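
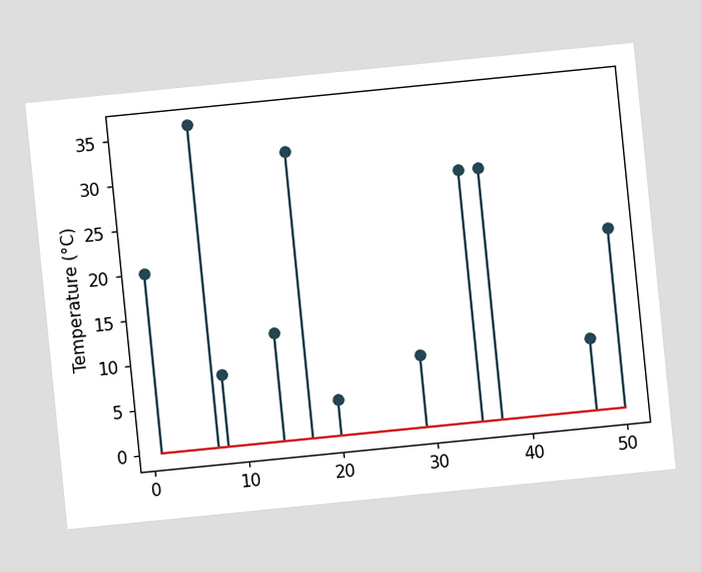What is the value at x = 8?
8°C

The chart is tilted about 6° counter-clockwise. The stem at x=8 reaches 8°C.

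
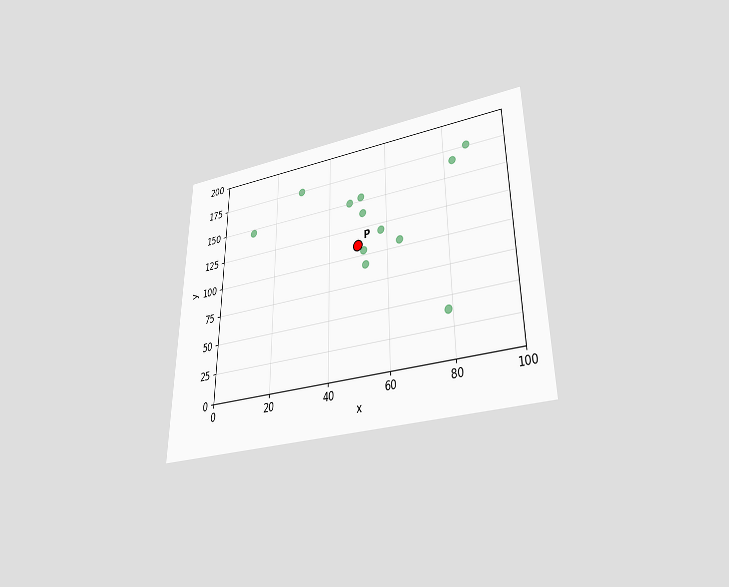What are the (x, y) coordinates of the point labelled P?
The chart is viewed slightly from below. Following the gridlines from P to each axis, P sits at (50, 110).

(50, 110)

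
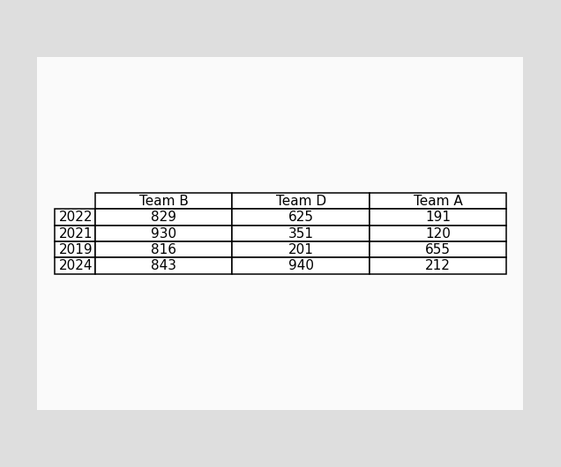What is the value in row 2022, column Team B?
829

The (2022, Team B) cell reads 829.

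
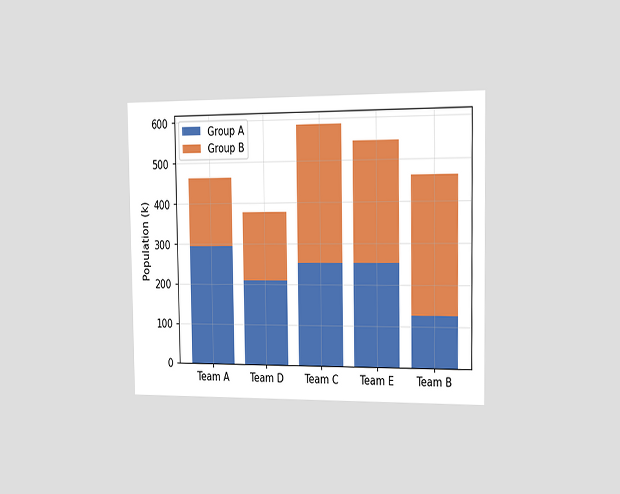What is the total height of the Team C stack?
The chart is viewed slightly from the right. The Team C stack's top reaches 588k on the y-axis.

588k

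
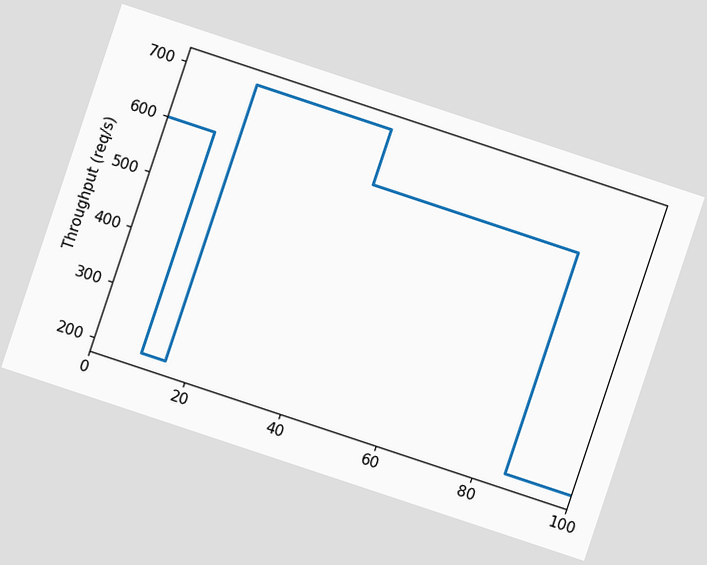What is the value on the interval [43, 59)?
The chart is tilted about 18° clockwise. On [43, 59) the step sits at 600req/s.

600req/s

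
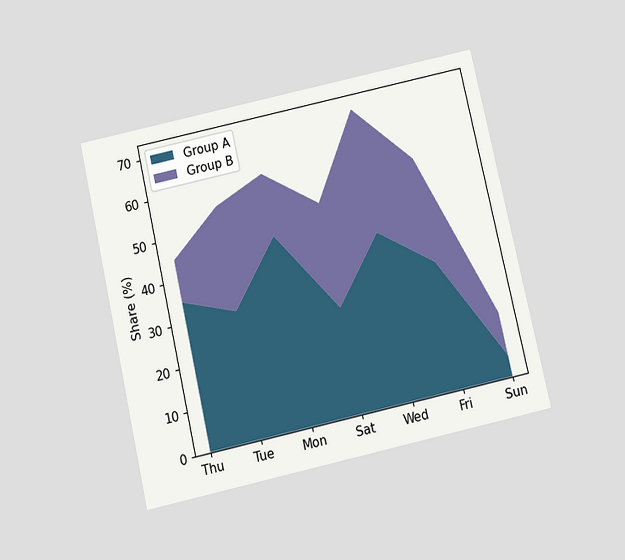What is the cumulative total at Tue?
The chart is tilted about 13° counter-clockwise and viewed slightly from below. The stacked total at Tue reaches 55%.

55%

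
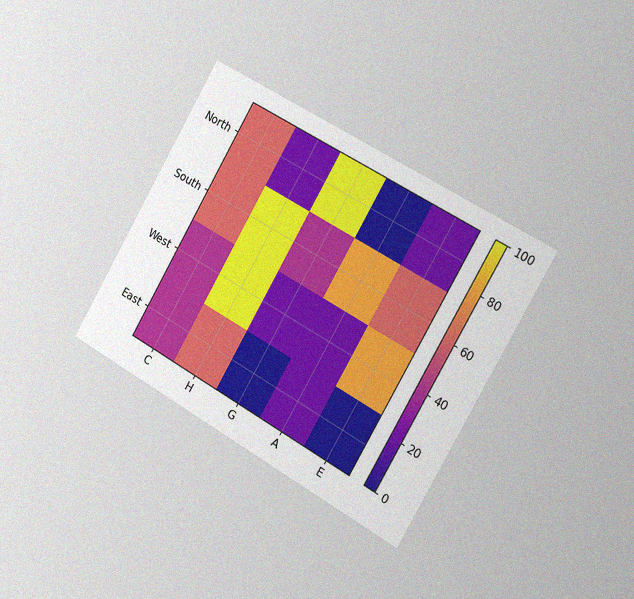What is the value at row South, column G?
The chart is tilted about 30° clockwise and viewed slightly from the right, with some photo noise. Matching cell (South, G) against the colorbar gives 40.

40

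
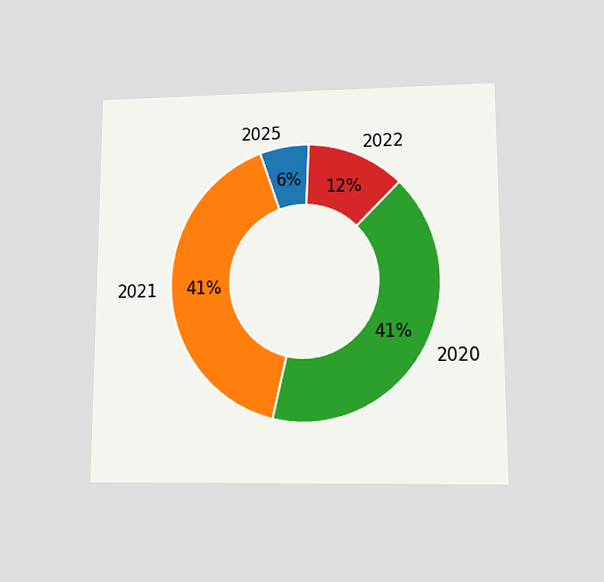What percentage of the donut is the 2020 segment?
The chart is viewed at a slight angle. The 2020 segment takes up 41% of the ring.

41%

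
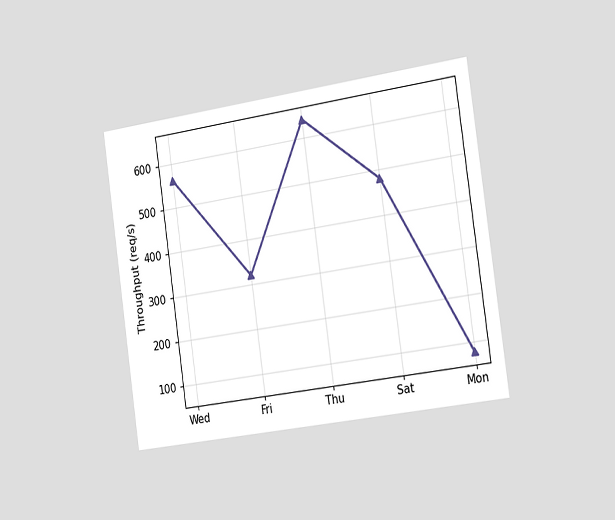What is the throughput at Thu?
The chart is tilted about 8° counter-clockwise and viewed slightly from the right. At Thu, the line is at 640req/s.

640req/s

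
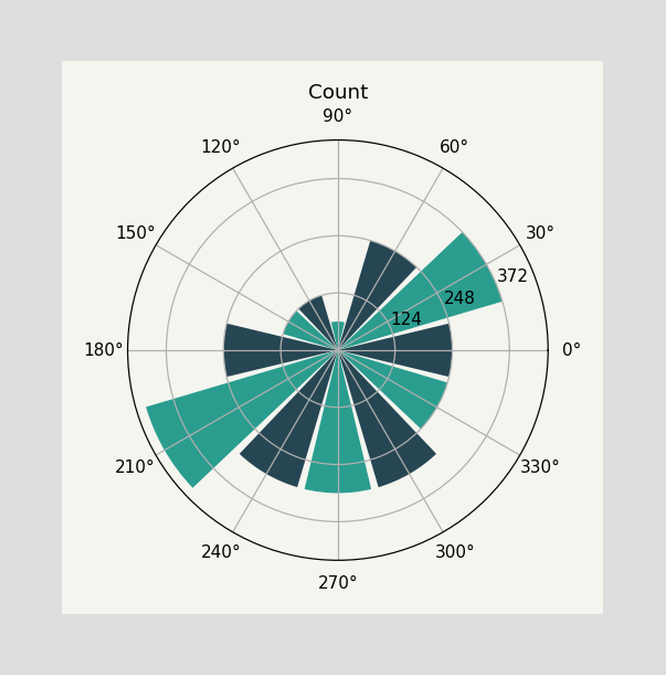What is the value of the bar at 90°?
The bar at 90° reaches 62 on the radial axis.

62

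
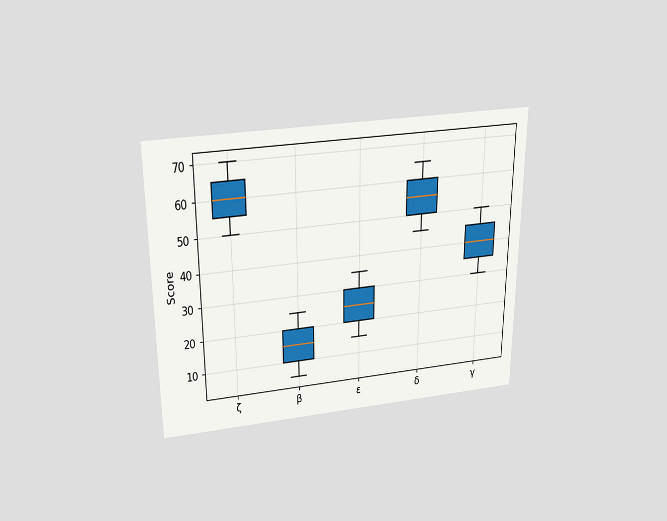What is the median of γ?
The chart is viewed slightly from above. The median line in the γ box sits at 40.

40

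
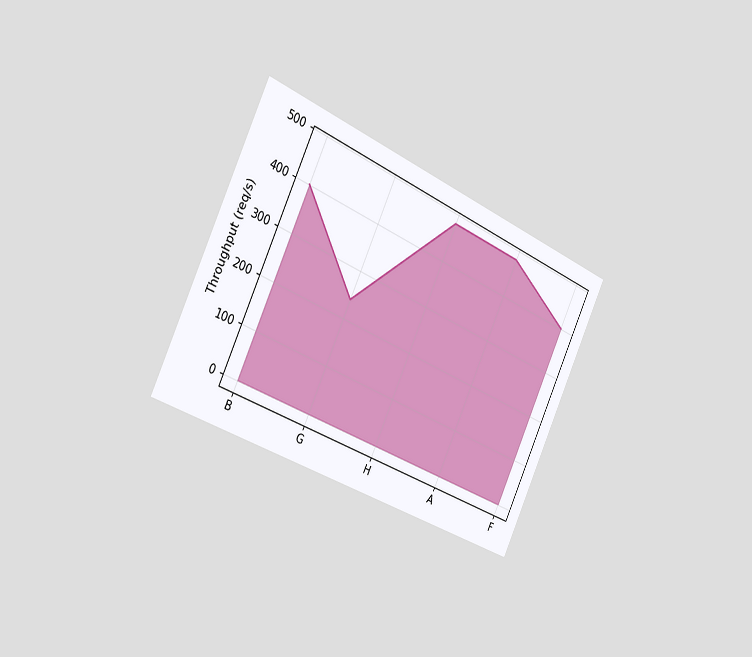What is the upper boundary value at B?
400req/s

The chart is tilted about 25° clockwise and viewed slightly from the left. At B the upper boundary is at 400req/s.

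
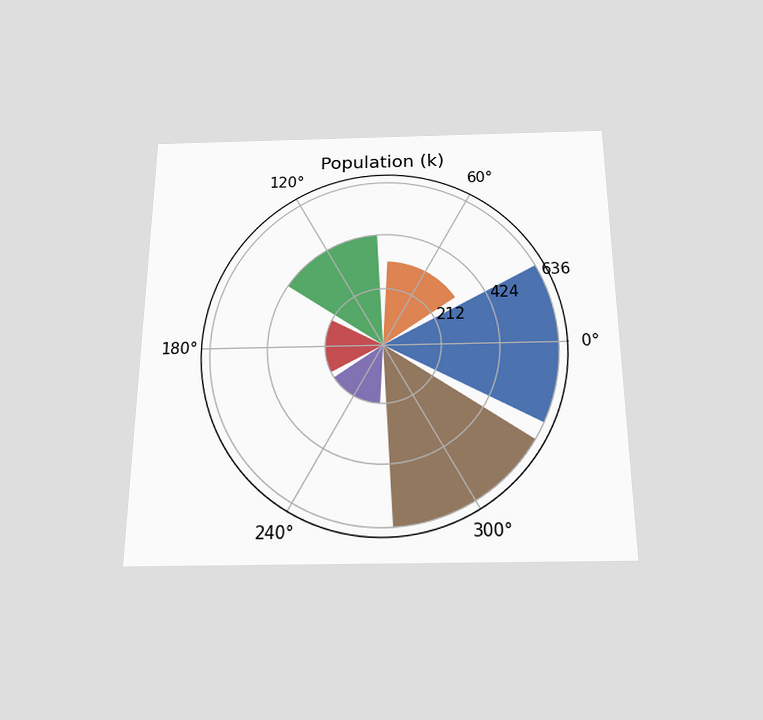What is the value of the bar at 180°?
The chart is viewed slightly from below. The bar at 180° reaches 212k on the radial axis.

212k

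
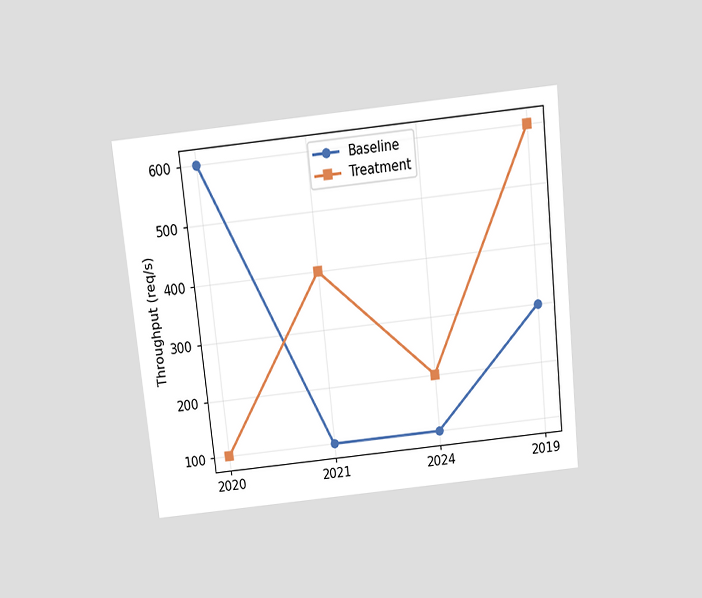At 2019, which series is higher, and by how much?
The chart is tilted about 6° counter-clockwise and viewed slightly from above. At 2019, Treatment sits above the other line by 300req/s.

Treatment, by 300req/s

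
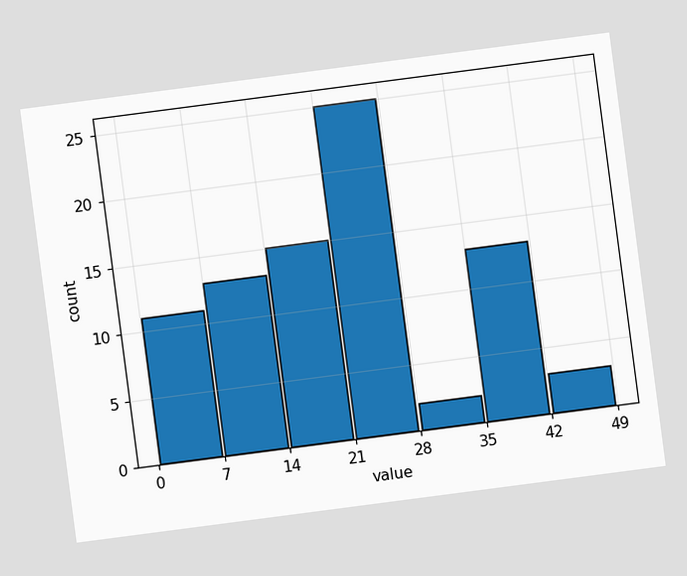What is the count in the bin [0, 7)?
11

The chart is tilted about 7° counter-clockwise. The [0, 7) bin has height 11.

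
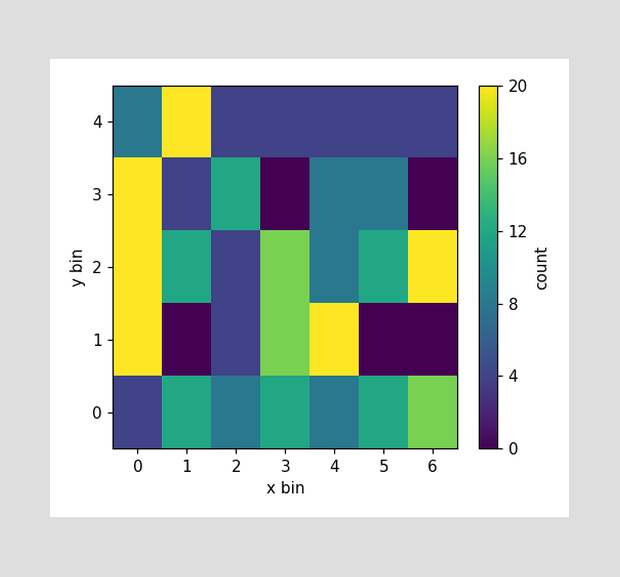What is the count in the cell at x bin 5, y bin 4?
Matching the cell (5, 4) against the colorbar gives 4.

4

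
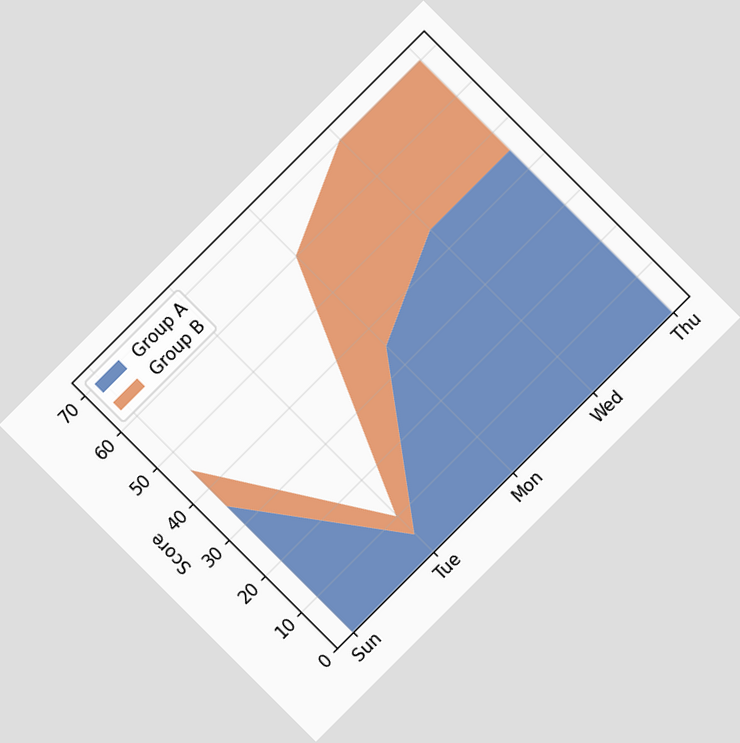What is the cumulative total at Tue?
The chart is tilted about 45° counter-clockwise. The stacked total at Tue reaches 10.

10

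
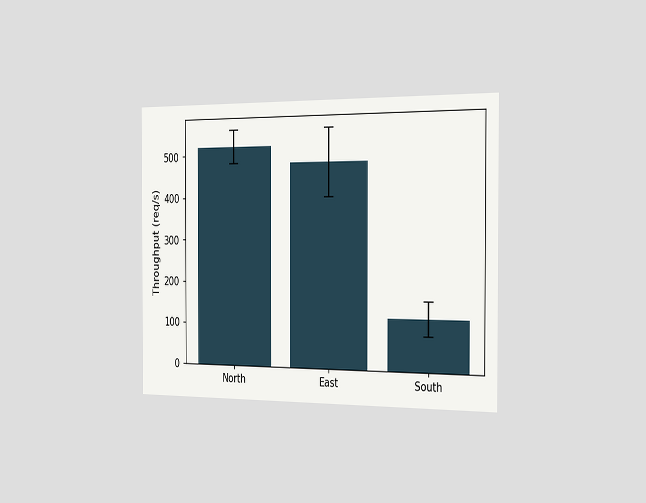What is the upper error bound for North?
560req/s

The chart is viewed slightly from the right. The North bar's upper whisker reaches 560req/s.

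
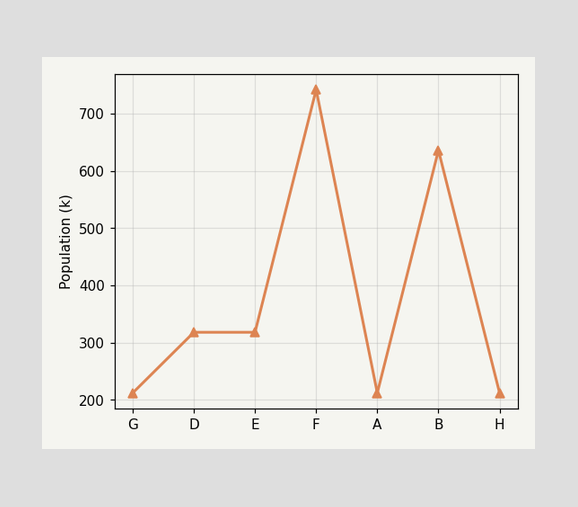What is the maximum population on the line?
742k

The highest point is at F, and reading across to the y-axis gives 742k.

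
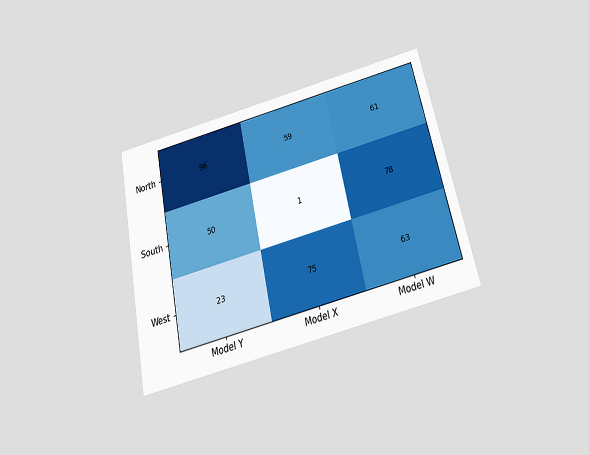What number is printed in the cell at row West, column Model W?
63

The chart is tilted about 12° counter-clockwise and viewed slightly from below. The (West, Model W) cell reads 63.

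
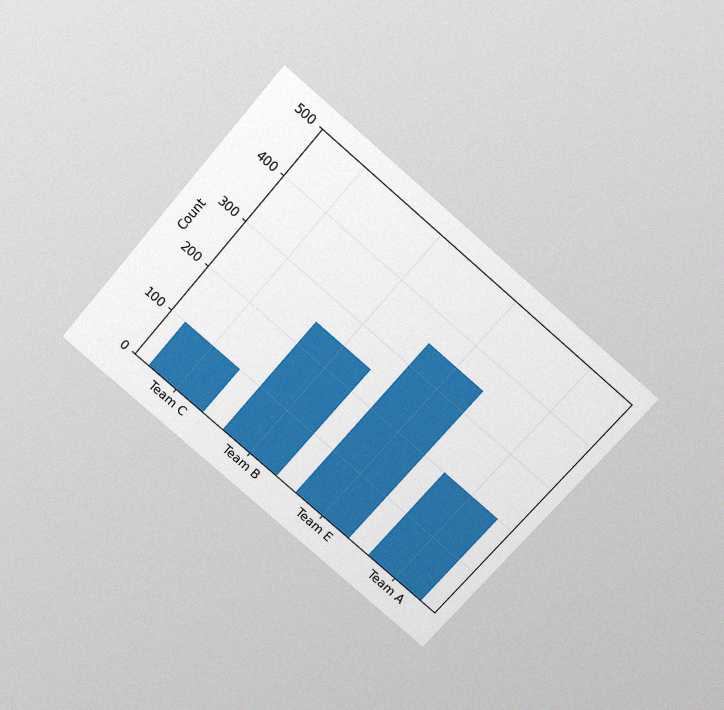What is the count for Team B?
The chart is tilted about 41° clockwise and viewed slightly from above, with some photo noise. Reading along the chart's y-axis, the Team B bar reaches 250.

250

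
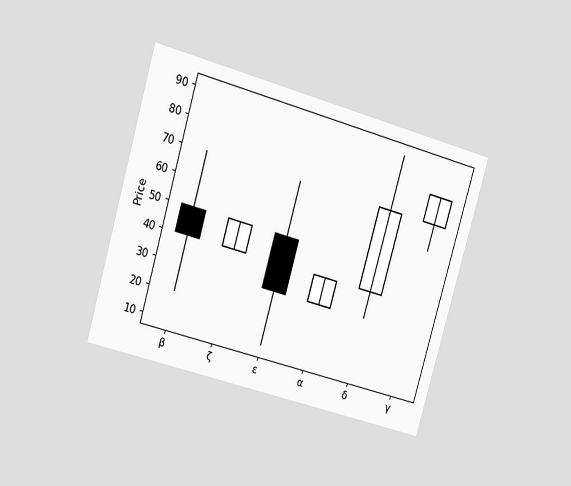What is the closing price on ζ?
50

The chart is tilted about 16° clockwise and viewed at a slight angle. The ζ candle closes at 50.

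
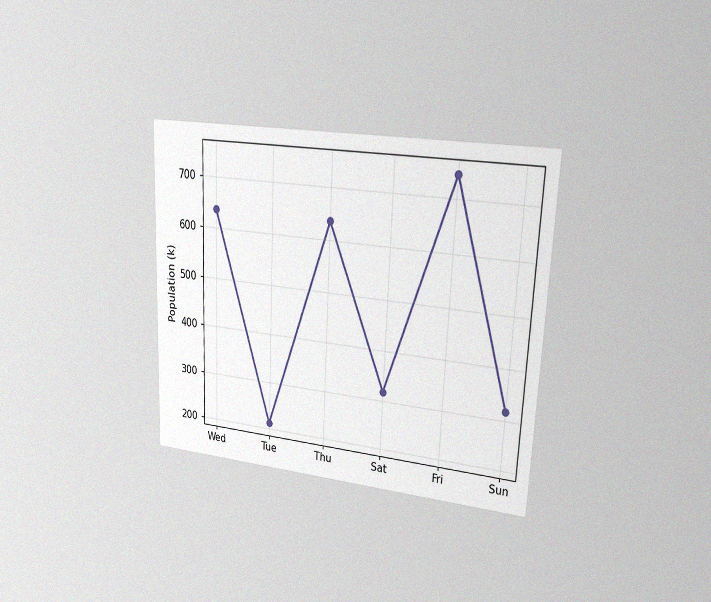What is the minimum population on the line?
The chart is tilted about 2° clockwise and viewed slightly from the right, with some photo noise. The lowest point is at Tue, and reading across to the y-axis gives 212k.

212k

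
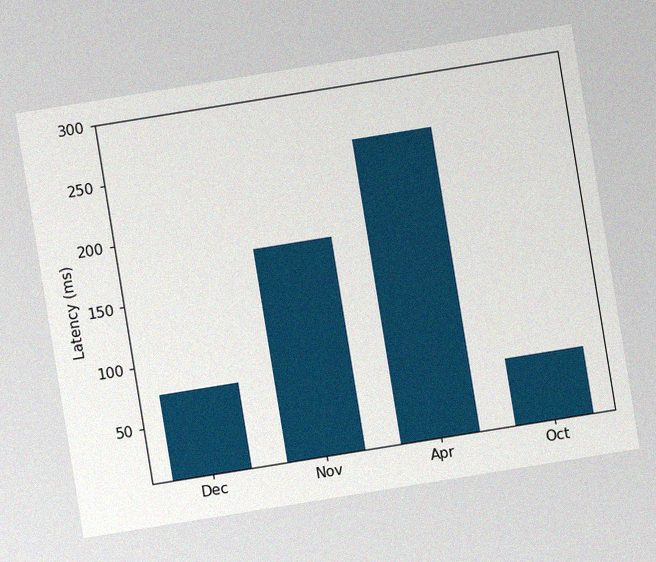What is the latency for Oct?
The chart is tilted about 9° counter-clockwise, with some photo noise. Reading along the chart's y-axis, the Oct bar reaches 60ms.

60ms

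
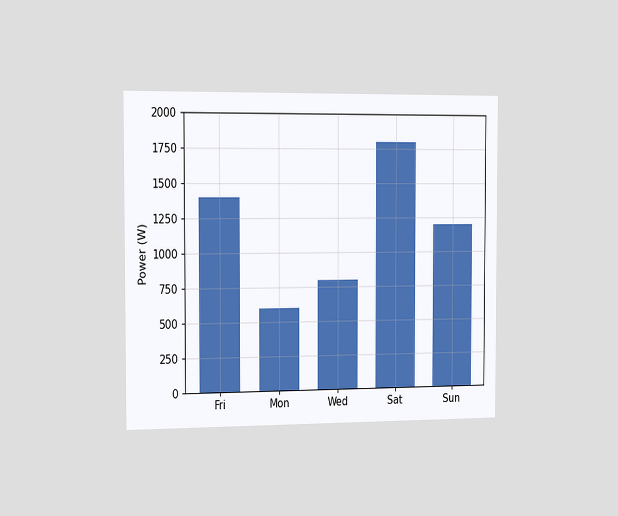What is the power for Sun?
1200W

The chart is viewed slightly from the left. Reading along the chart's y-axis, the Sun bar reaches 1200W.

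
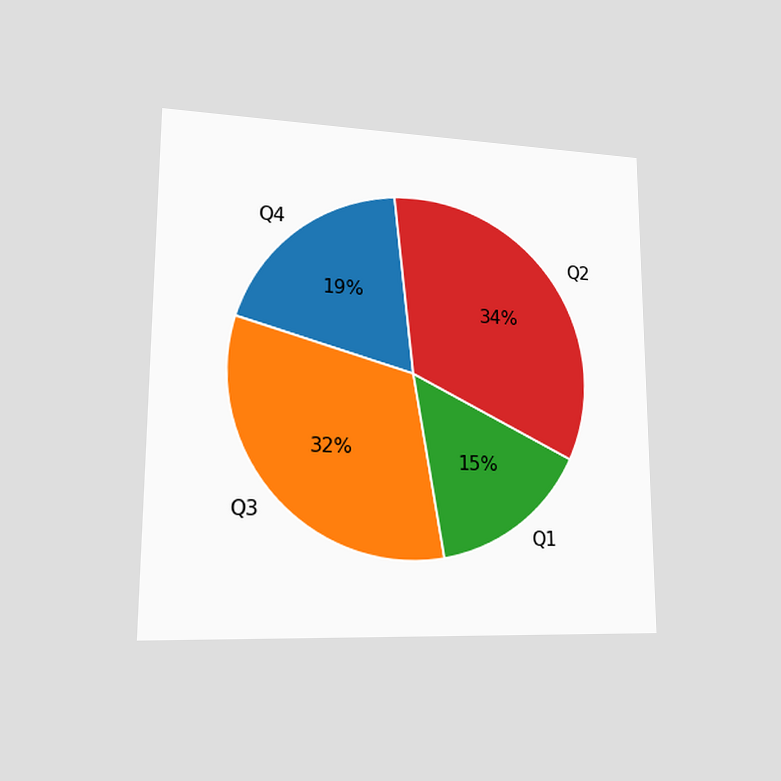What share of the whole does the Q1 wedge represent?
The chart is viewed at a slight angle. The Q1 slice takes up 15% of the pie.

15%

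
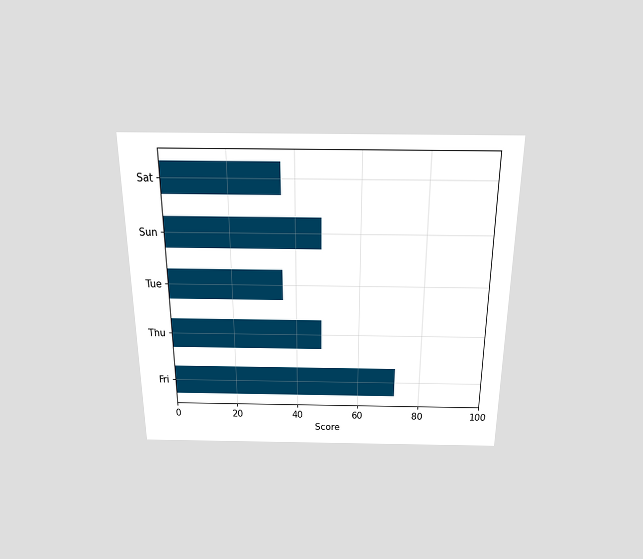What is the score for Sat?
36

The chart is viewed slightly from above. Reading along the chart's x-axis, the Sat bar reaches 36.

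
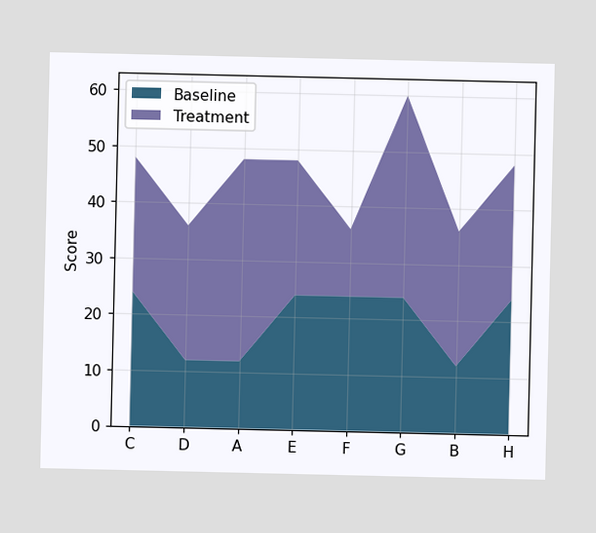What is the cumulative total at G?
The stacked total at G reaches 60.

60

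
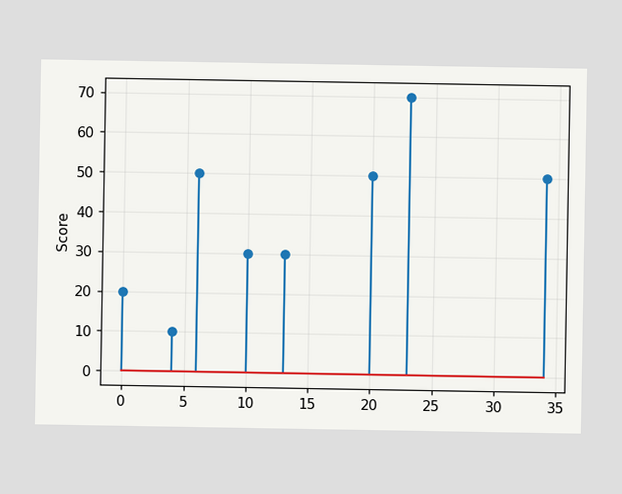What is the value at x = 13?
30

The stem at x=13 reaches 30.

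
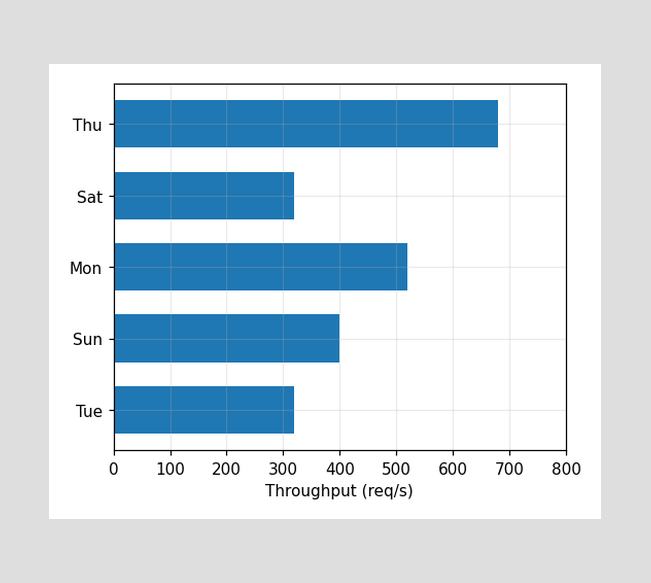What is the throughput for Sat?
Reading along the chart's x-axis, the Sat bar reaches 320req/s.

320req/s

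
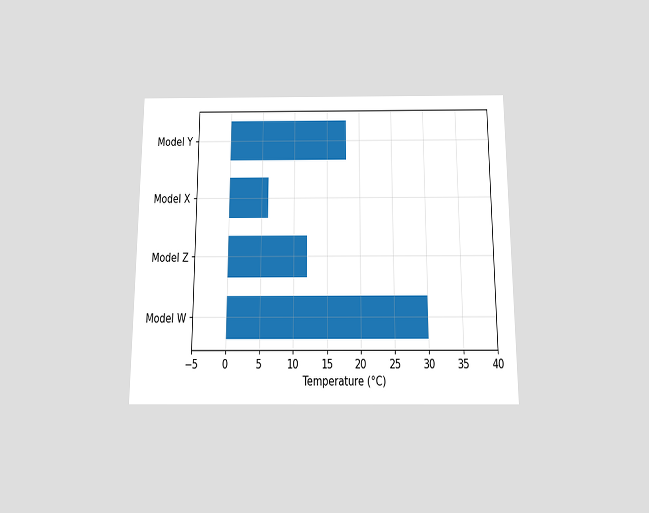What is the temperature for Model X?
The chart is viewed slightly from below. Reading along the chart's x-axis, the Model X bar reaches 6°C.

6°C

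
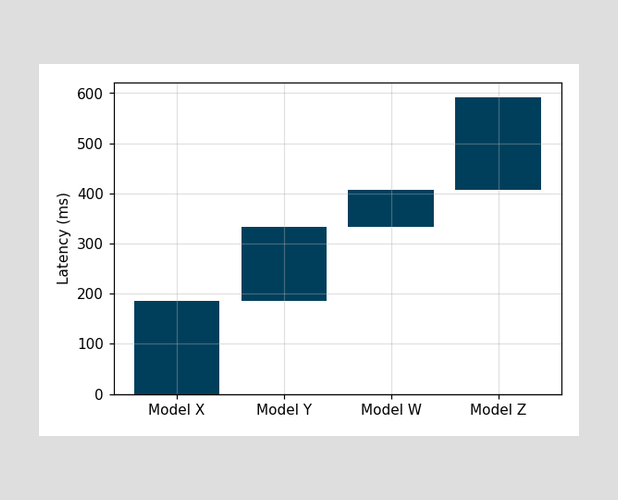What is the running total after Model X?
After Model X the running total reaches 185ms.

185ms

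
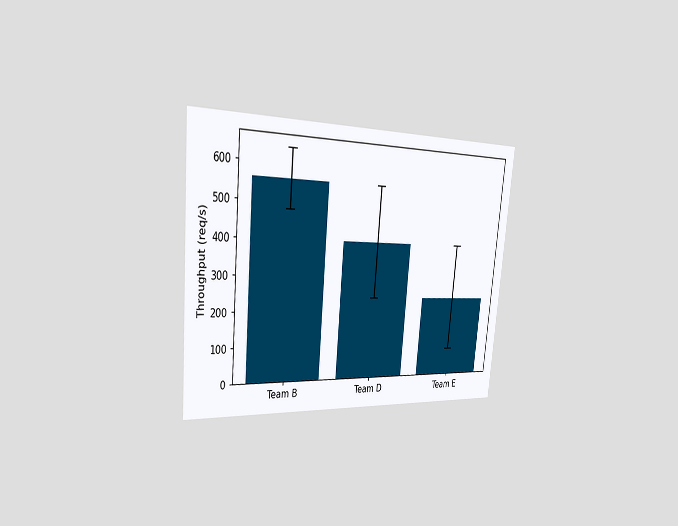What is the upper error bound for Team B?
640req/s

The chart is tilted about 5° clockwise and viewed slightly from the left. The Team B bar's upper whisker reaches 640req/s.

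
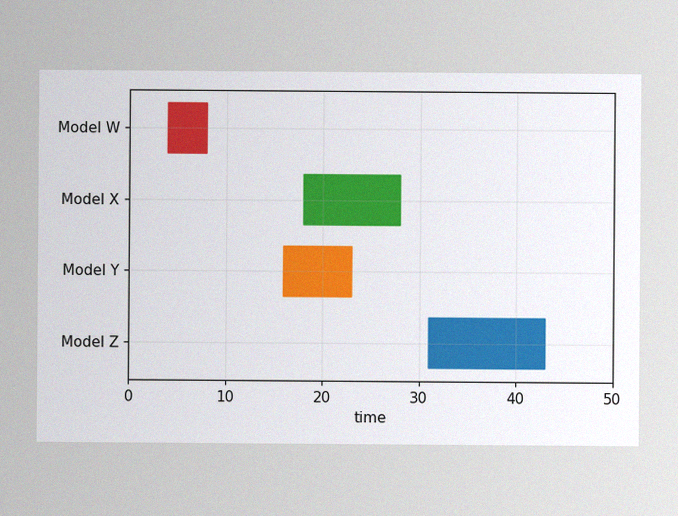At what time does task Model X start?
The image has some photo noise and uneven lighting. The Model X bar begins at t=18.

18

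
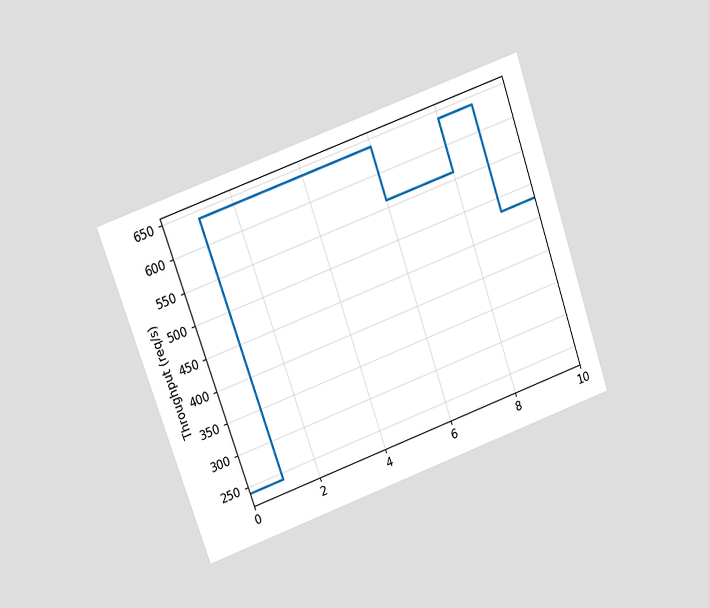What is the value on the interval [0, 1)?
The chart is tilted about 19° counter-clockwise and viewed at a slight angle. On [0, 1) the step sits at 240req/s.

240req/s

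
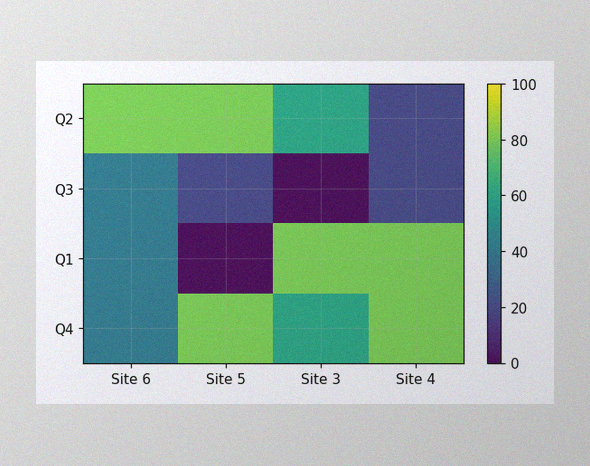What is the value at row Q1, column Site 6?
40

The image has some photo noise and uneven lighting. Matching cell (Q1, Site 6) against the colorbar gives 40.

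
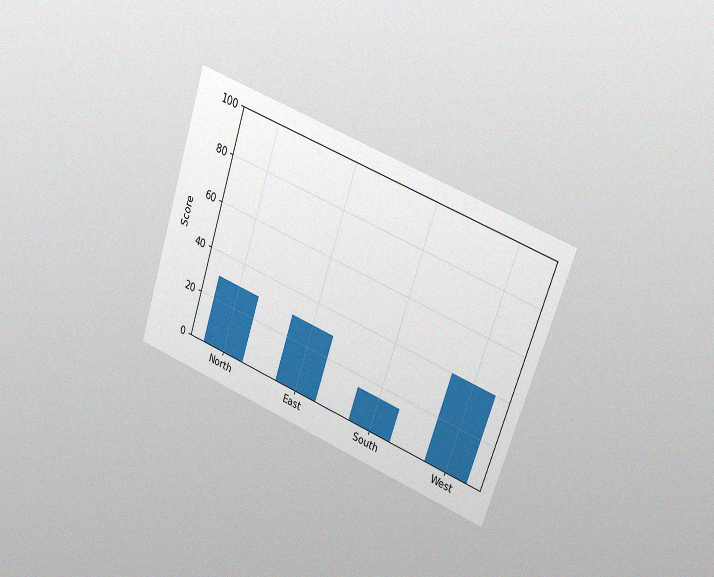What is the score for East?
30

The chart is tilted about 19° clockwise and viewed slightly from the right, with some photo noise. Reading along the chart's y-axis, the East bar reaches 30.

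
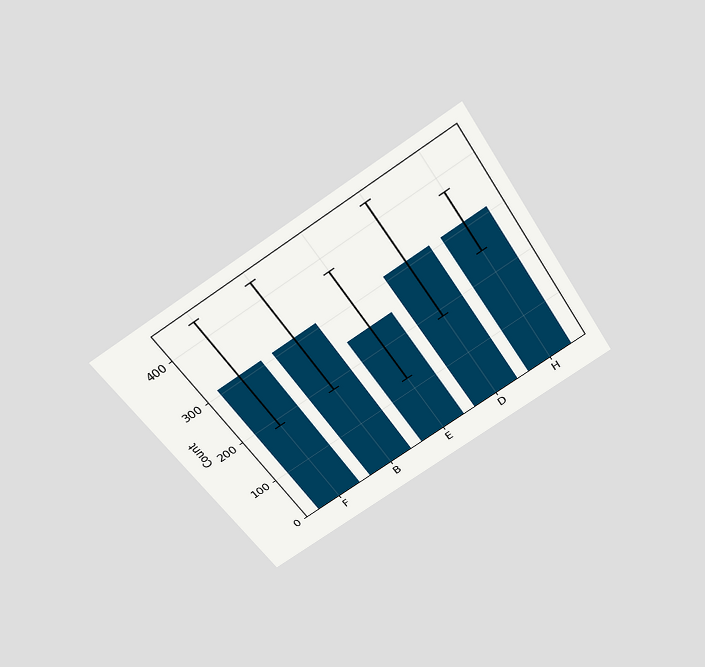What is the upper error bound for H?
372

The chart is tilted about 32° counter-clockwise and viewed slightly from above. The H bar's upper whisker reaches 372.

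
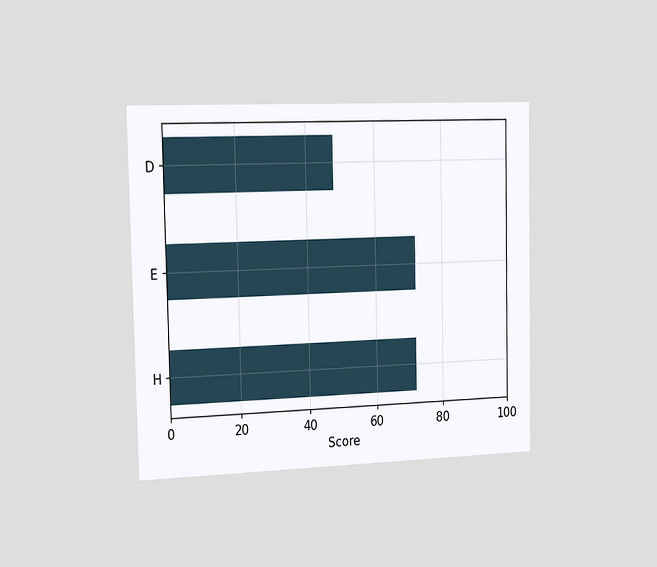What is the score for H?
The chart is viewed slightly from the left. Reading along the chart's x-axis, the H bar reaches 72.

72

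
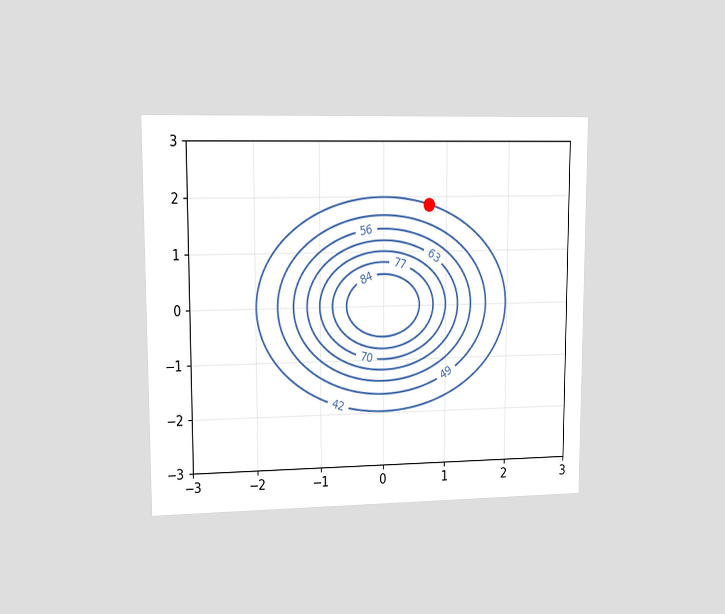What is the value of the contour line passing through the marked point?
42

The chart is viewed at a slight angle. The marked point sits on the contour labelled 42.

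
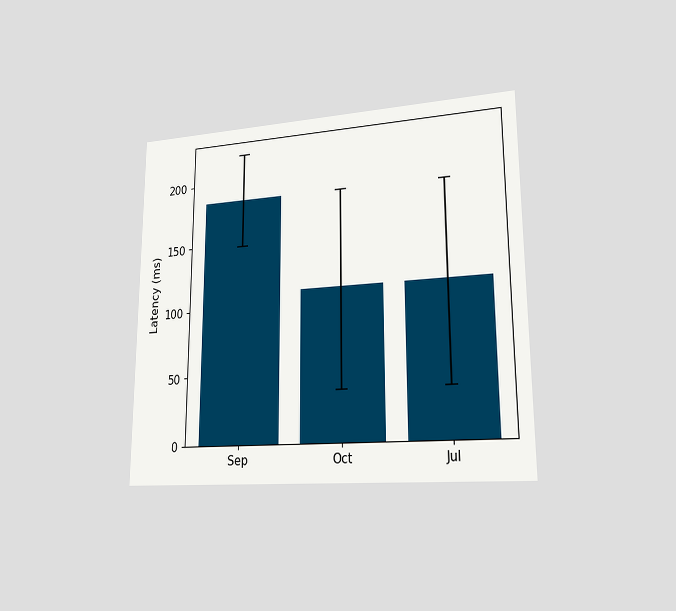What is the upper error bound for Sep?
222ms

The chart is viewed slightly from the right. The Sep bar's upper whisker reaches 222ms.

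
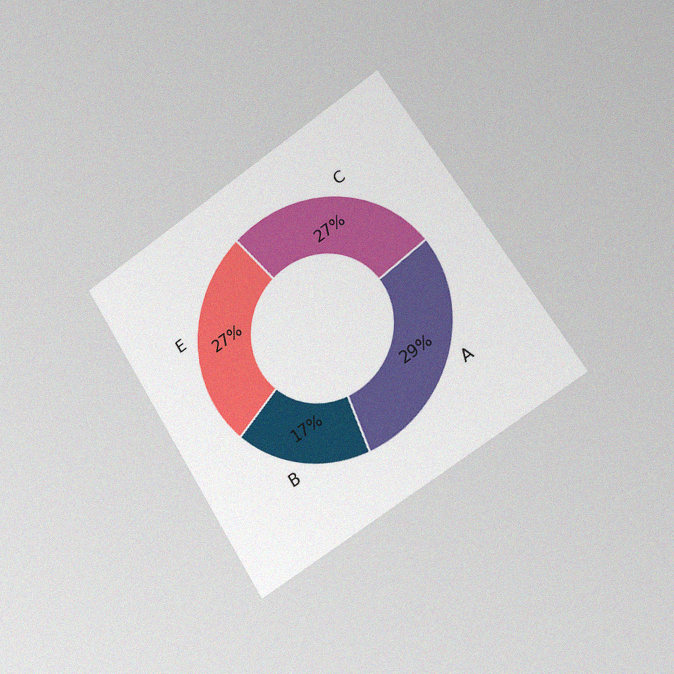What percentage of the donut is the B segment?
17%

The chart is tilted about 32° counter-clockwise and viewed slightly from the right, with some photo noise. The B segment takes up 17% of the ring.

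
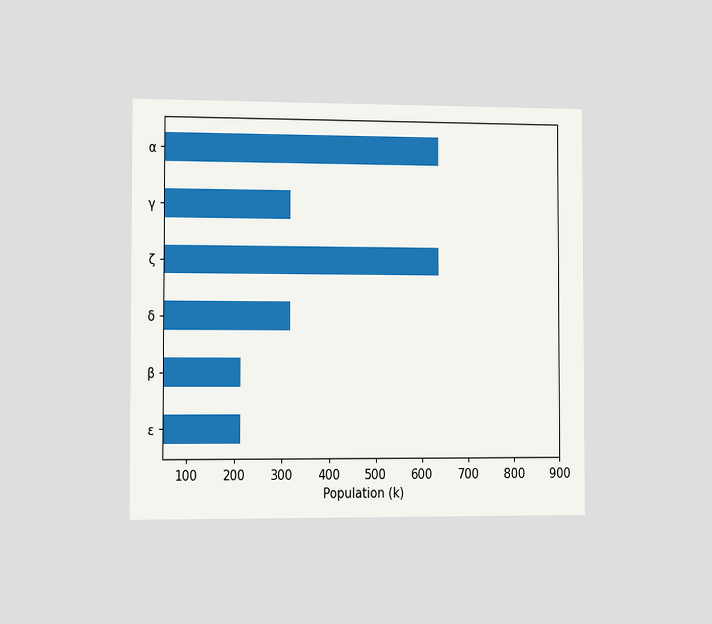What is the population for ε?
212k

The chart is viewed slightly from the left. Reading along the chart's x-axis, the ε bar reaches 212k.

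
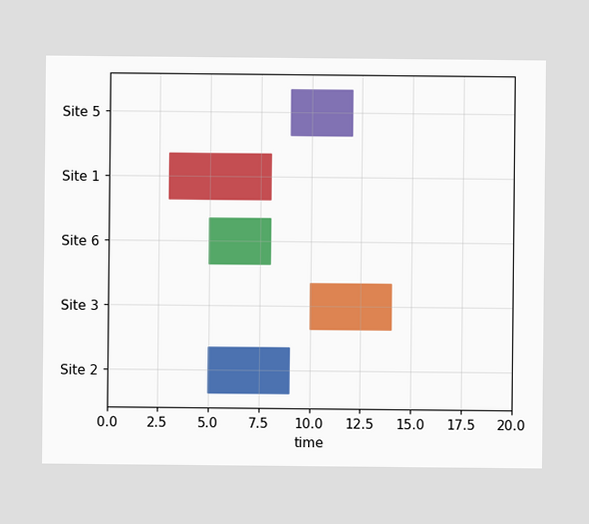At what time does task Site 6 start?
5

The Site 6 bar begins at t=5.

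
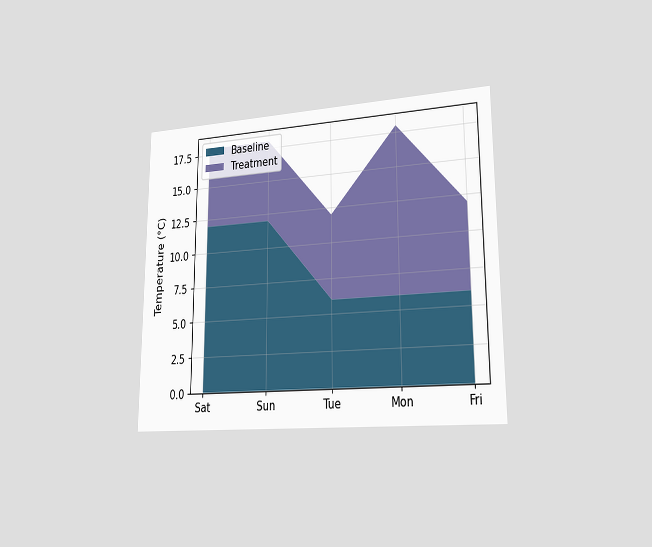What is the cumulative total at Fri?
The chart is viewed slightly from the right. The stacked total at Fri reaches 12°C.

12°C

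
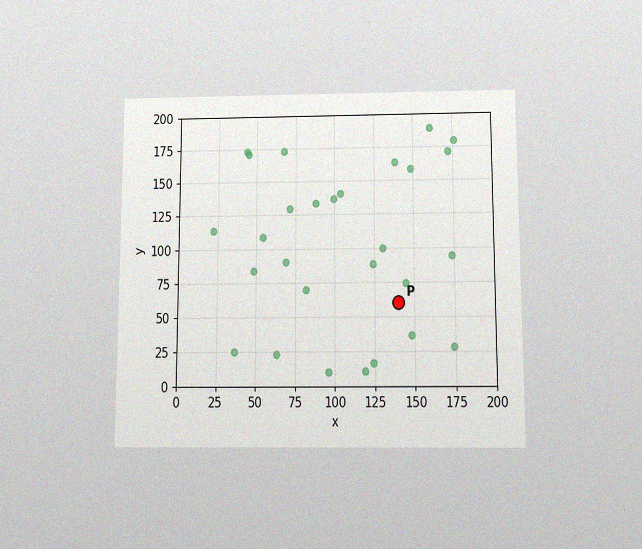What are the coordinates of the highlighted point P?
The chart is viewed slightly from below, with some photo noise. Following the gridlines from P to each axis, P sits at (140, 60).

(140, 60)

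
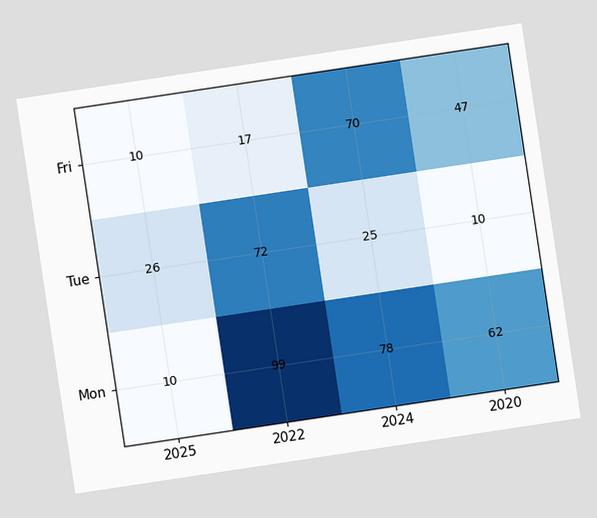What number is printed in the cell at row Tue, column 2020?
The chart is tilted about 9° counter-clockwise. The (Tue, 2020) cell reads 10.

10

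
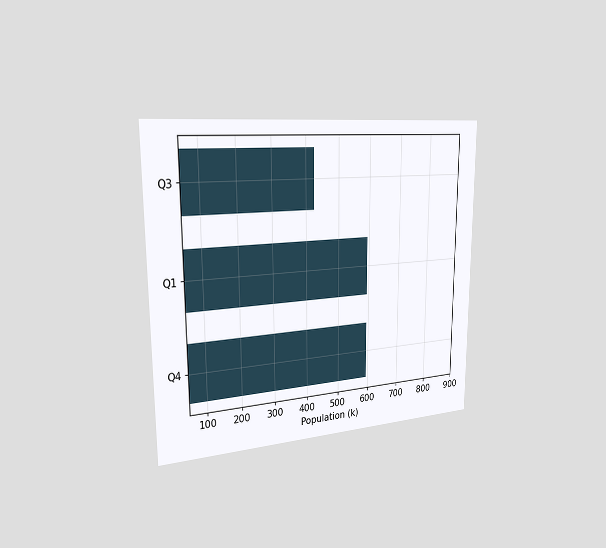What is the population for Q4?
595k

The chart is viewed slightly from the left. Reading along the chart's x-axis, the Q4 bar reaches 595k.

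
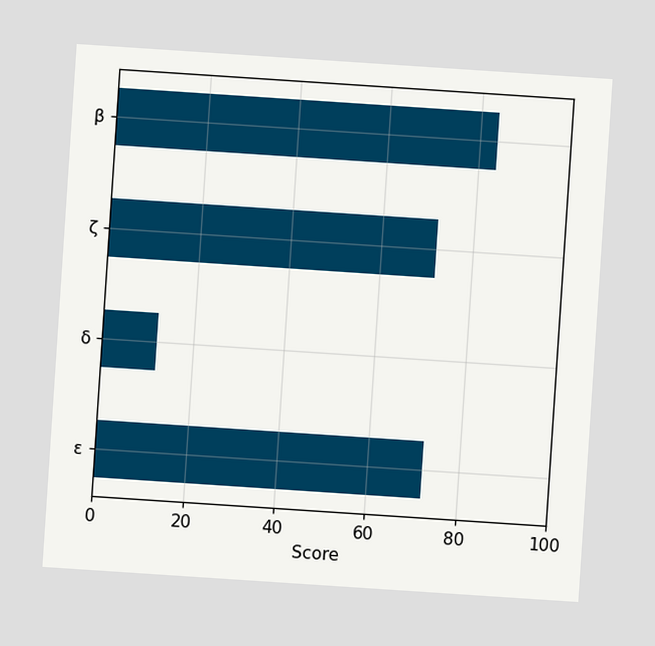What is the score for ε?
The chart is tilted about 4° clockwise. Reading along the chart's x-axis, the ε bar reaches 72.

72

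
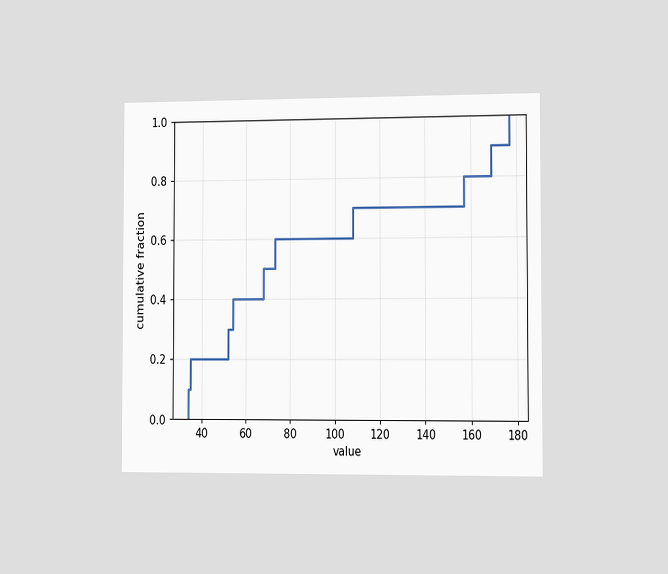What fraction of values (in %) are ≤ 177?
100%

The chart is viewed slightly from the right. At x=177 the ECDF step is at 100%.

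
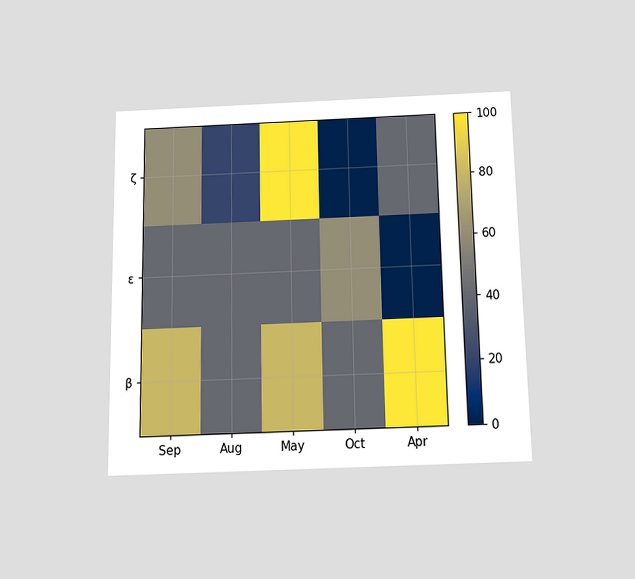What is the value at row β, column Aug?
The chart is viewed slightly from below. Matching cell (β, Aug) against the colorbar gives 40.

40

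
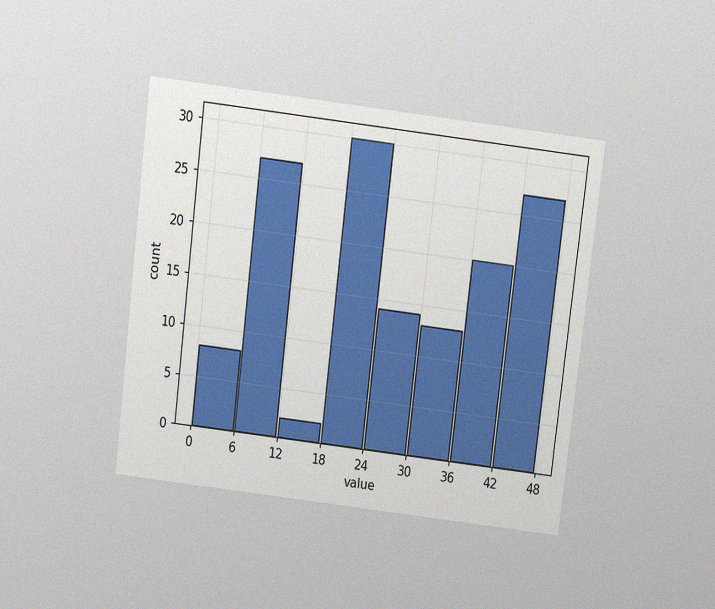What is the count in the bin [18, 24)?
The chart is tilted about 7° clockwise and viewed slightly from above, with some photo noise. The [18, 24) bin has height 30.

30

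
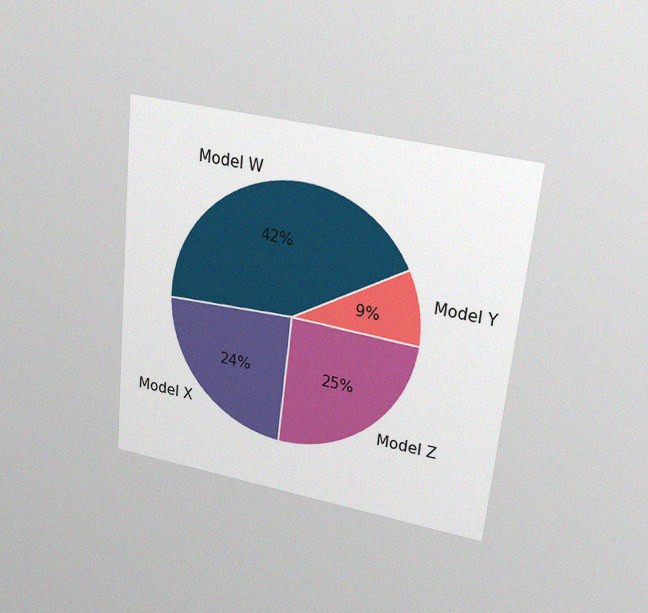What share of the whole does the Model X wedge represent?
The chart is tilted about 6° clockwise and viewed at a slight angle, with some photo noise. The Model X slice takes up 24% of the pie.

24%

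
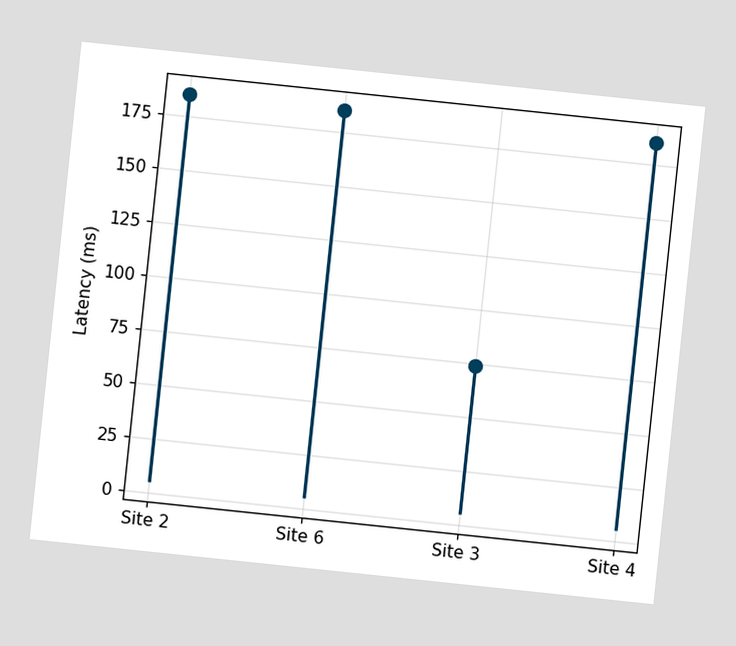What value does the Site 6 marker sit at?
185ms

The chart is tilted about 6° clockwise. The Site 6 marker sits at 185ms.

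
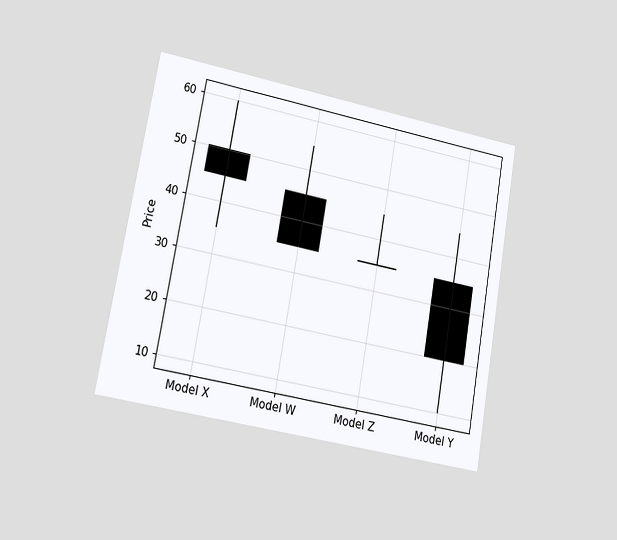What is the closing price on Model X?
The chart is tilted about 10° clockwise and viewed at a slight angle. The Model X candle closes at 45.

45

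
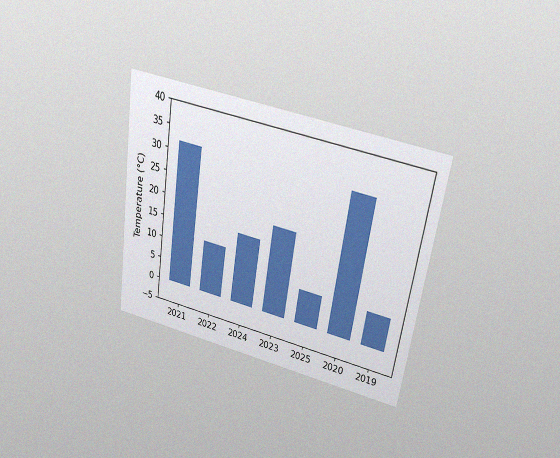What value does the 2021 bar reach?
The chart is tilted about 9° clockwise and viewed slightly from above, with some photo noise. Reading along the chart's y-axis, the 2021 bar reaches 32°C.

32°C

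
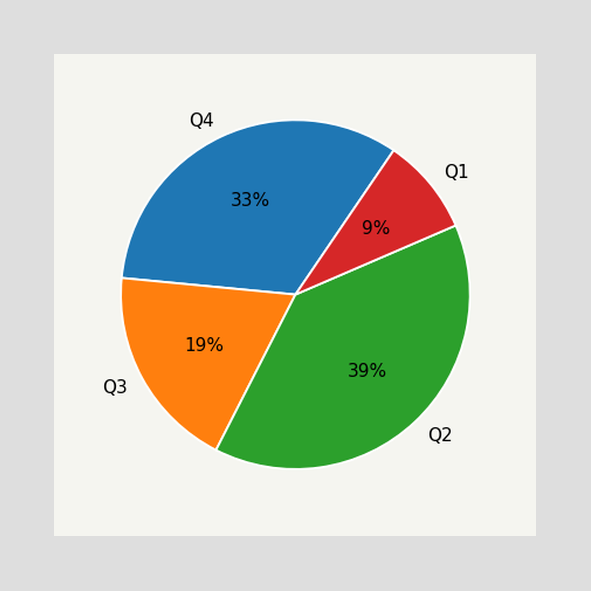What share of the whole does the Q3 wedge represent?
The Q3 slice takes up 19% of the pie.

19%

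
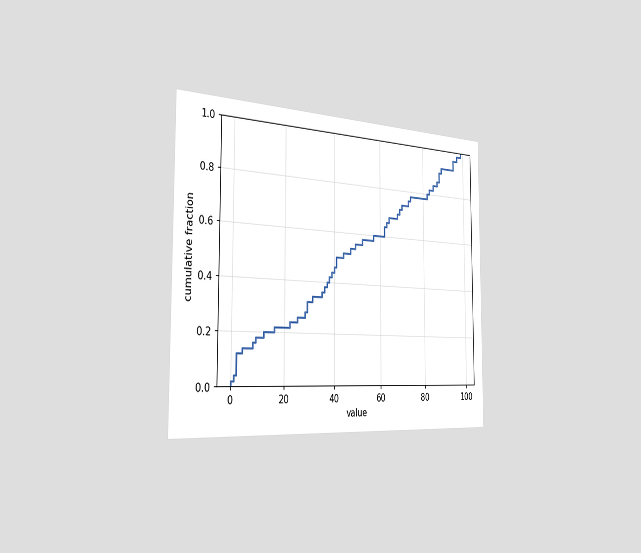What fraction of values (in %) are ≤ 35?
The chart is viewed slightly from the left. At x=35 the ECDF step is at 36%.

36%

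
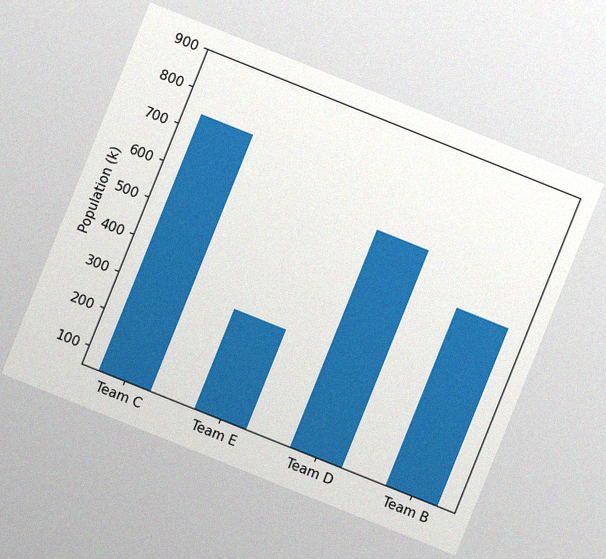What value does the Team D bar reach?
The chart is tilted about 22° clockwise, with some photo noise. Reading along the chart's y-axis, the Team D bar reaches 636k.

636k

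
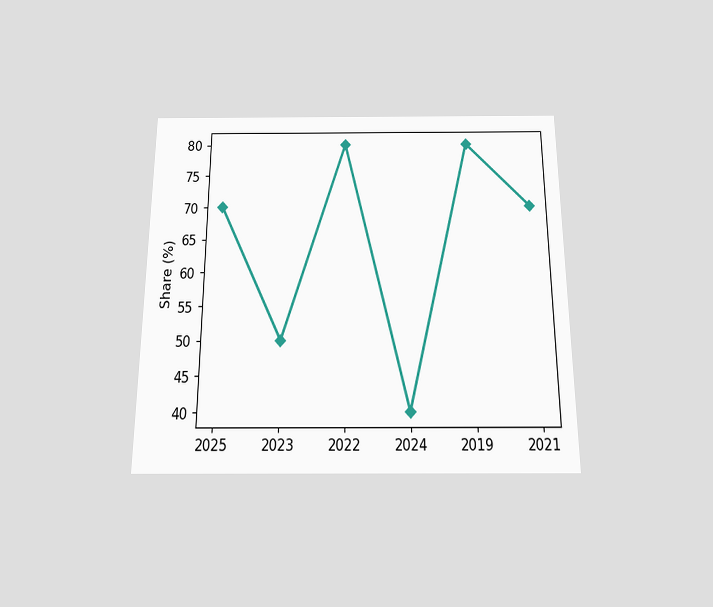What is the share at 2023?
The chart is viewed slightly from below. At 2023, the line is at 50%.

50%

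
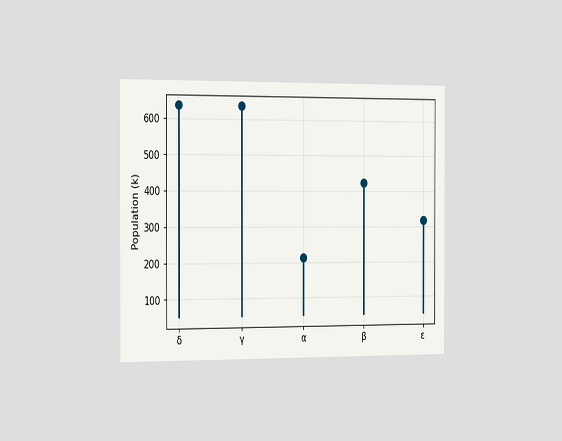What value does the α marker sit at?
The chart is viewed slightly from the left. The α marker sits at 212k.

212k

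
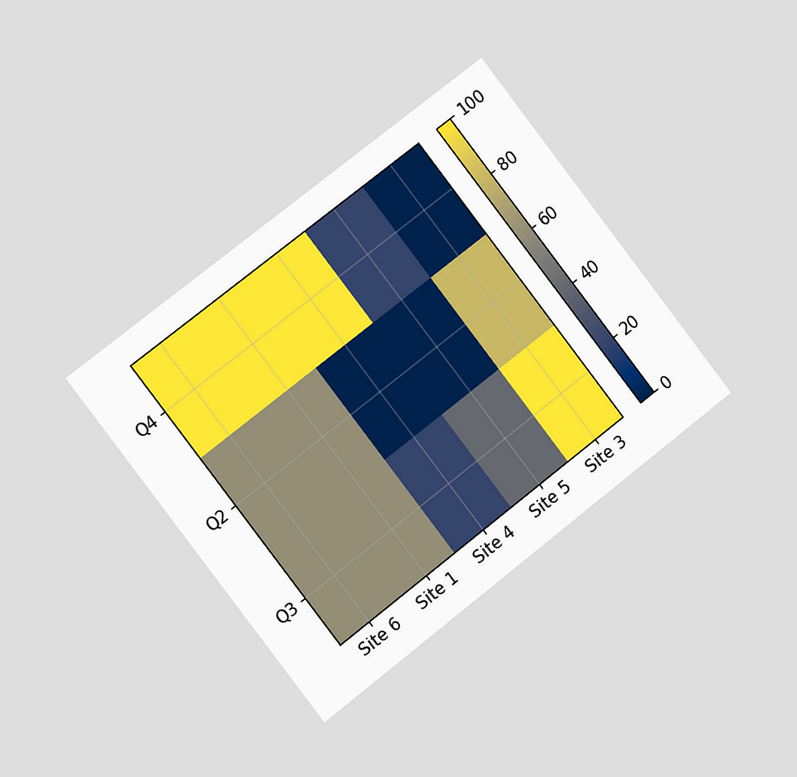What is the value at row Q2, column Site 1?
60

The chart is tilted about 38° counter-clockwise and viewed slightly from the left. Matching cell (Q2, Site 1) against the colorbar gives 60.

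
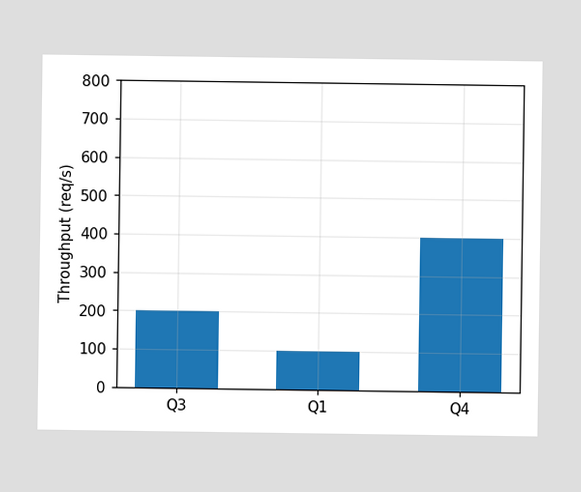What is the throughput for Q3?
200req/s

Reading along the chart's y-axis, the Q3 bar reaches 200req/s.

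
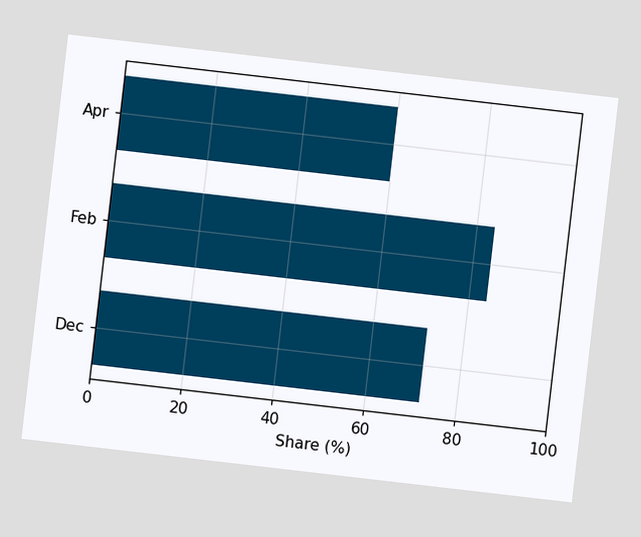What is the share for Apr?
60%

The chart is tilted about 7° clockwise. Reading along the chart's x-axis, the Apr bar reaches 60%.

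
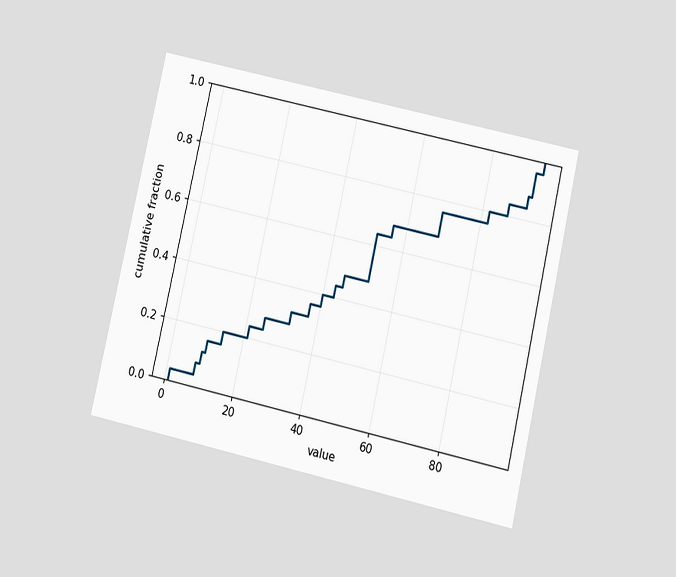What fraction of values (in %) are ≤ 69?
76%

The chart is tilted about 13° clockwise and viewed at a slight angle. At x=69 the ECDF step is at 76%.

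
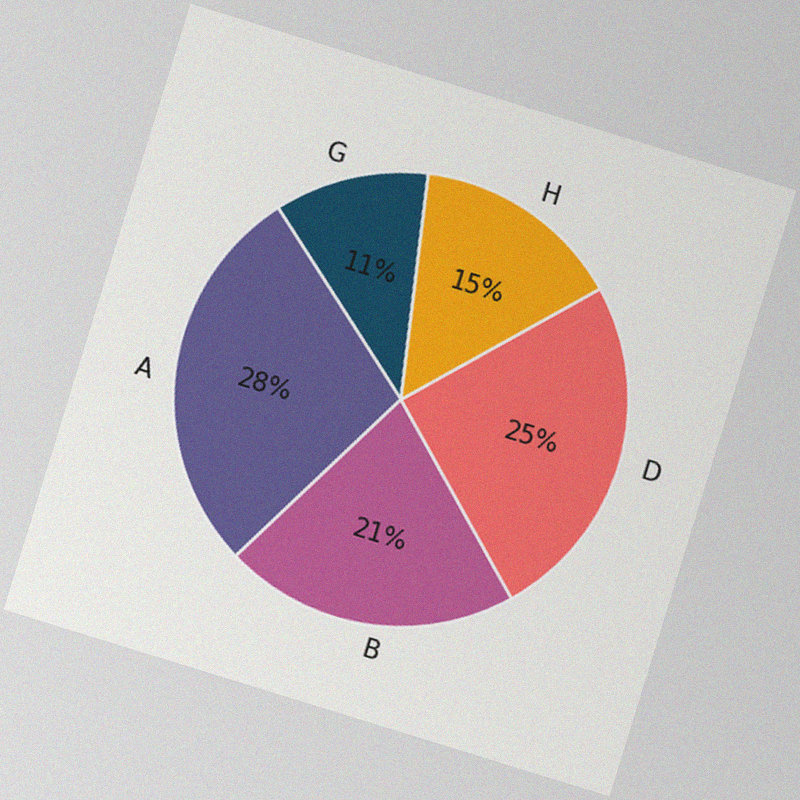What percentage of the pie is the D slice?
25%

The chart is tilted about 17° clockwise, with some photo noise. The D slice takes up 25% of the pie.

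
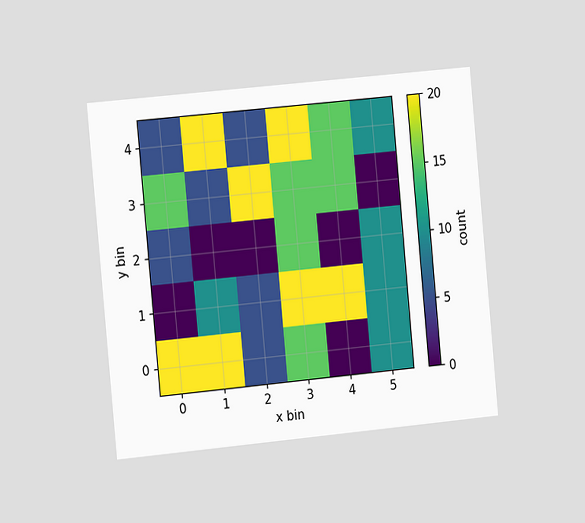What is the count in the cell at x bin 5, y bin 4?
10

The chart is tilted about 5° counter-clockwise and viewed slightly from the left. Matching the cell (5, 4) against the colorbar gives 10.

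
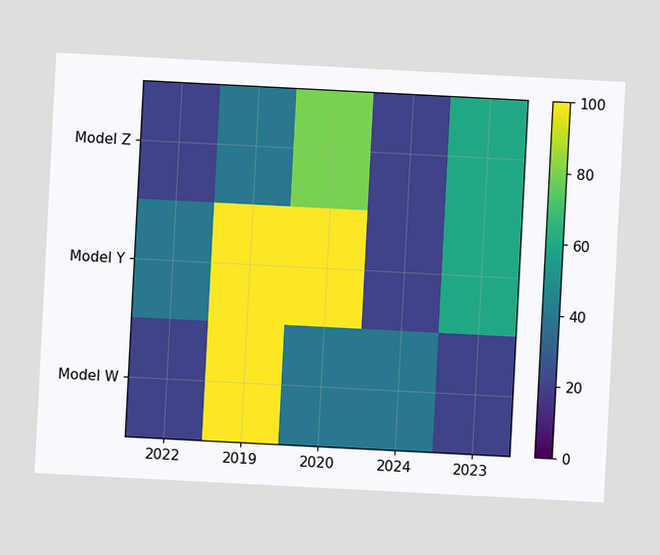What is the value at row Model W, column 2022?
20

The chart is tilted about 3° clockwise. Matching cell (Model W, 2022) against the colorbar gives 20.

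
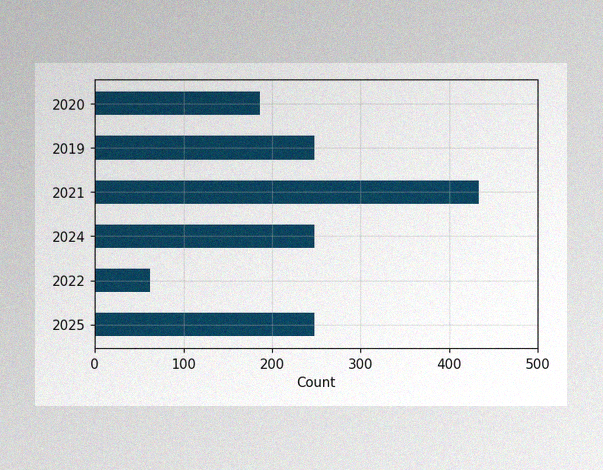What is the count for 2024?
248

The image has some photo noise and uneven lighting. Reading along the chart's x-axis, the 2024 bar reaches 248.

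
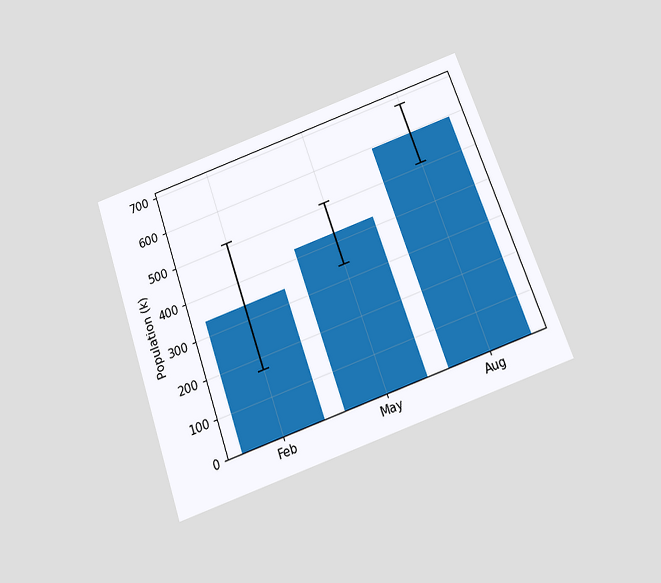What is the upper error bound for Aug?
680k

The chart is tilted about 19° counter-clockwise and viewed slightly from below. The Aug bar's upper whisker reaches 680k.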